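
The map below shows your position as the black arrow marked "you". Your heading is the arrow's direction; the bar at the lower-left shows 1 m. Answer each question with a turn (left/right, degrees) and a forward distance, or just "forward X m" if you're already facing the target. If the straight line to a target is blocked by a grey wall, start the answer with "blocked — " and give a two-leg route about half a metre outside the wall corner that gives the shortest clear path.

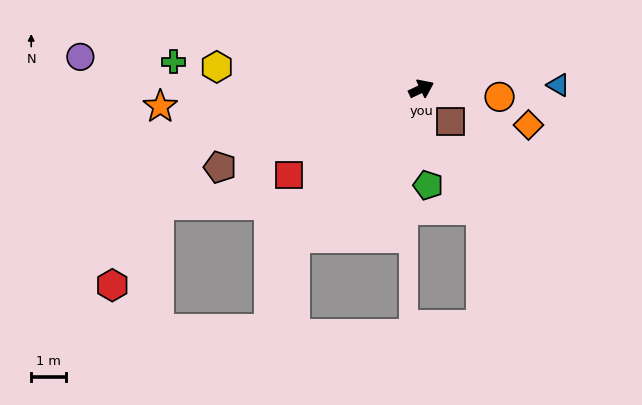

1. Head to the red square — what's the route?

turn right 172°, forward 4.5 m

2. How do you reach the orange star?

turn left 158°, forward 7.5 m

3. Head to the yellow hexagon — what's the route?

turn left 148°, forward 5.9 m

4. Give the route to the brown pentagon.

turn left 176°, forward 6.2 m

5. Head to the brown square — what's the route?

turn right 74°, forward 1.3 m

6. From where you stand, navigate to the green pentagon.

turn right 111°, forward 2.8 m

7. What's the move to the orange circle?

turn right 31°, forward 2.3 m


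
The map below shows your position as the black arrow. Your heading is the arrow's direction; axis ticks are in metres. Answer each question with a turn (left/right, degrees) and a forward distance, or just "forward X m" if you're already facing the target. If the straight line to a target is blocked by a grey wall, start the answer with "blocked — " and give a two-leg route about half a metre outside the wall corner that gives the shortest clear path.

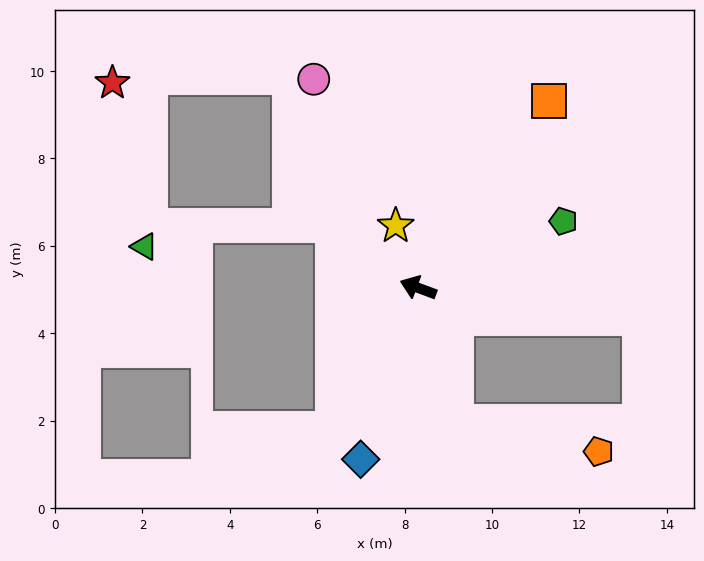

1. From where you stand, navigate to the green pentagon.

turn right 135°, forward 3.7 m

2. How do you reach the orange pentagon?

blocked — turn left 126°, forward 3.2 m, then turn left 63°, forward 3.4 m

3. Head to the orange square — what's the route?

turn right 105°, forward 5.2 m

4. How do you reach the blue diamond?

turn left 92°, forward 4.1 m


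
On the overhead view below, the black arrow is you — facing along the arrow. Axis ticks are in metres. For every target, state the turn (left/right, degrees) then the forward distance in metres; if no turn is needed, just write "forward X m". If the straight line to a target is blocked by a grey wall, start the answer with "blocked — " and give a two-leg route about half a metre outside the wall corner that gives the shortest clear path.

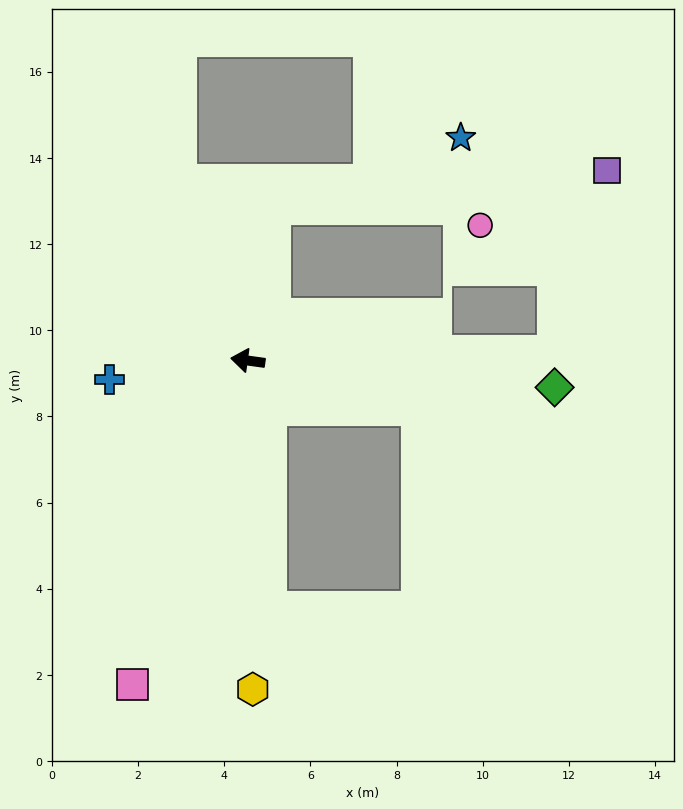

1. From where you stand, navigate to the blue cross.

turn left 16°, forward 3.2 m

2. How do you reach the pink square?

turn left 78°, forward 8.0 m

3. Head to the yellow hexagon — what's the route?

turn left 99°, forward 7.6 m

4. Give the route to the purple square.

blocked — turn right 91°, forward 3.6 m, then turn right 75°, forward 7.8 m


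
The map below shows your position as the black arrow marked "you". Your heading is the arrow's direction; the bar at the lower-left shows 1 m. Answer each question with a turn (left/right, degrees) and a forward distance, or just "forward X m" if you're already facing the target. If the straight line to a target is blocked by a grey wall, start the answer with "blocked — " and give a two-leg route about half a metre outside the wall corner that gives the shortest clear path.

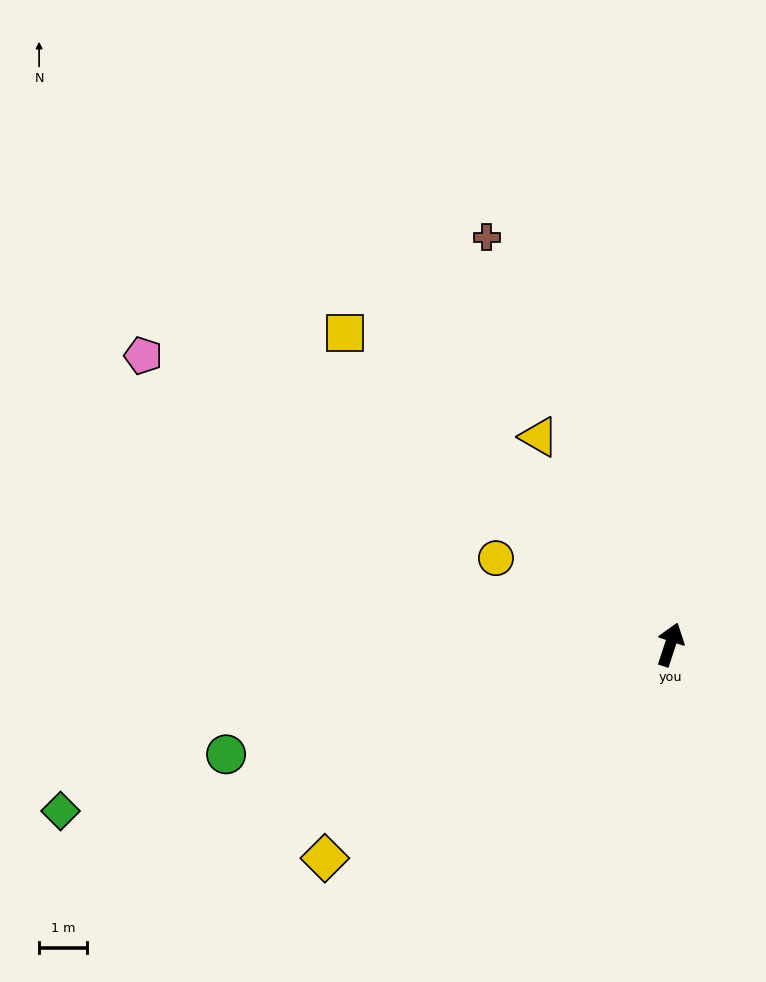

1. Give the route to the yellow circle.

turn left 82°, forward 4.0 m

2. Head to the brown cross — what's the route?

turn left 42°, forward 9.3 m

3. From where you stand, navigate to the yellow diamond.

turn left 140°, forward 8.4 m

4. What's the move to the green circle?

turn left 122°, forward 9.5 m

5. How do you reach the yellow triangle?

turn left 51°, forward 5.1 m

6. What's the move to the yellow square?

turn left 64°, forward 9.4 m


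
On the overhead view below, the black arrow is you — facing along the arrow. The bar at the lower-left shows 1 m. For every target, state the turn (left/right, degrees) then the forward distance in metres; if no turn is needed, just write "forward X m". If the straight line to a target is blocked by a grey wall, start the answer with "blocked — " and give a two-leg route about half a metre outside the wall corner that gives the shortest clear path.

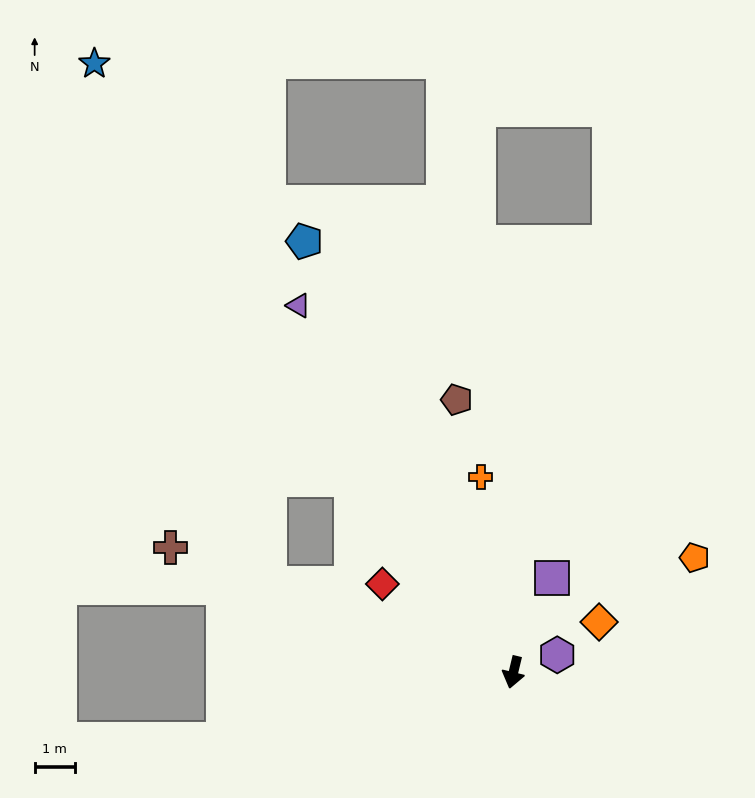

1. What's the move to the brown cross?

turn right 96°, forward 9.0 m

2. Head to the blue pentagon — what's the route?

turn right 141°, forward 11.8 m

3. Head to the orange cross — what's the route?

turn right 157°, forward 4.9 m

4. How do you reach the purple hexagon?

turn left 125°, forward 1.2 m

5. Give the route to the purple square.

turn left 171°, forward 2.5 m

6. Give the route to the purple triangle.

turn right 136°, forward 10.5 m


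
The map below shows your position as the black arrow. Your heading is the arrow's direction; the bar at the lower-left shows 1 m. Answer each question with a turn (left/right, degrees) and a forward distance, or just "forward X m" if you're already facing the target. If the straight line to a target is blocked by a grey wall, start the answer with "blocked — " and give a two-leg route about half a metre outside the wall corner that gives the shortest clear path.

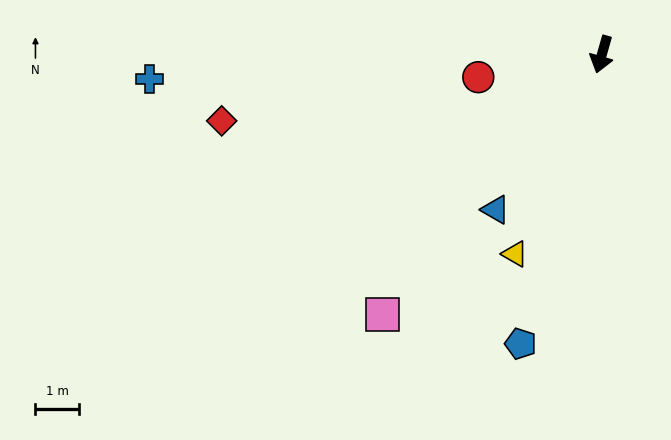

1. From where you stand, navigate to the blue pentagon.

forward 6.9 m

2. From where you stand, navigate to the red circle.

turn right 64°, forward 2.9 m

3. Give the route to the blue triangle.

turn right 19°, forward 4.3 m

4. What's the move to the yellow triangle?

turn right 8°, forward 5.0 m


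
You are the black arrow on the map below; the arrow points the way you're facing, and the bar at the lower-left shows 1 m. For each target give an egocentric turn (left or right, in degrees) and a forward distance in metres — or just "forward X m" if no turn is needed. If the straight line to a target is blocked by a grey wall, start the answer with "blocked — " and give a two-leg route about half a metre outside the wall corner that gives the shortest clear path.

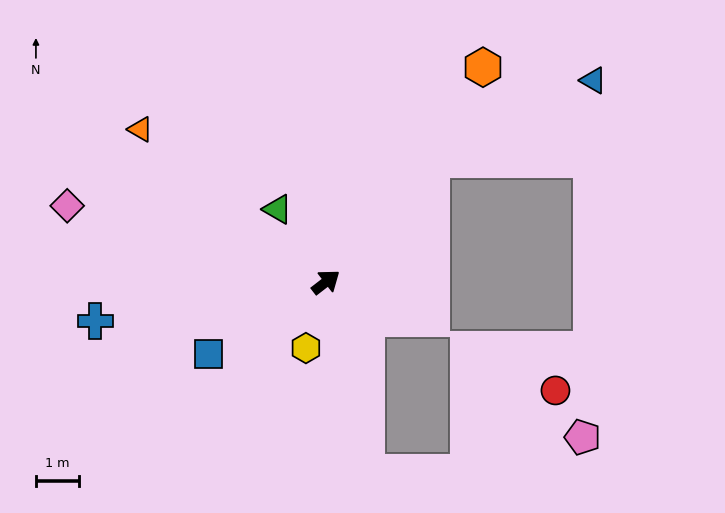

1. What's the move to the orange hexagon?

turn left 16°, forward 6.2 m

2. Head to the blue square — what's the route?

turn left 174°, forward 3.2 m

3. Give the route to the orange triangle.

turn left 103°, forward 5.6 m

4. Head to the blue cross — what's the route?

turn left 152°, forward 5.5 m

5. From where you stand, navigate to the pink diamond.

turn left 126°, forward 6.3 m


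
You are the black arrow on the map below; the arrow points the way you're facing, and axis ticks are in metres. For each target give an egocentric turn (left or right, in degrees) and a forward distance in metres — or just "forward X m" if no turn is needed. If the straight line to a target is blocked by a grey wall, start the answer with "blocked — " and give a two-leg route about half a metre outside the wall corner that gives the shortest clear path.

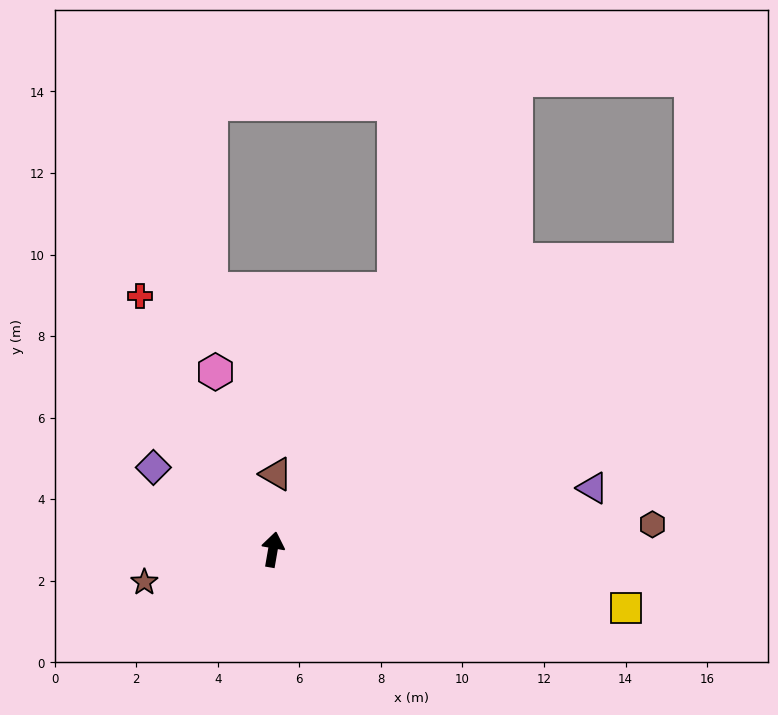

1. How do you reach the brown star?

turn left 114°, forward 3.3 m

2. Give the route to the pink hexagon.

turn left 28°, forward 4.6 m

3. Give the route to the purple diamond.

turn left 65°, forward 3.6 m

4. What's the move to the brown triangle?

turn left 7°, forward 1.9 m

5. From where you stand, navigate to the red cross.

turn left 37°, forward 7.0 m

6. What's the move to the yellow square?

turn right 90°, forward 8.8 m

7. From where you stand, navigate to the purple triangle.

turn right 69°, forward 8.0 m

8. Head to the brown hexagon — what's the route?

turn right 76°, forward 9.3 m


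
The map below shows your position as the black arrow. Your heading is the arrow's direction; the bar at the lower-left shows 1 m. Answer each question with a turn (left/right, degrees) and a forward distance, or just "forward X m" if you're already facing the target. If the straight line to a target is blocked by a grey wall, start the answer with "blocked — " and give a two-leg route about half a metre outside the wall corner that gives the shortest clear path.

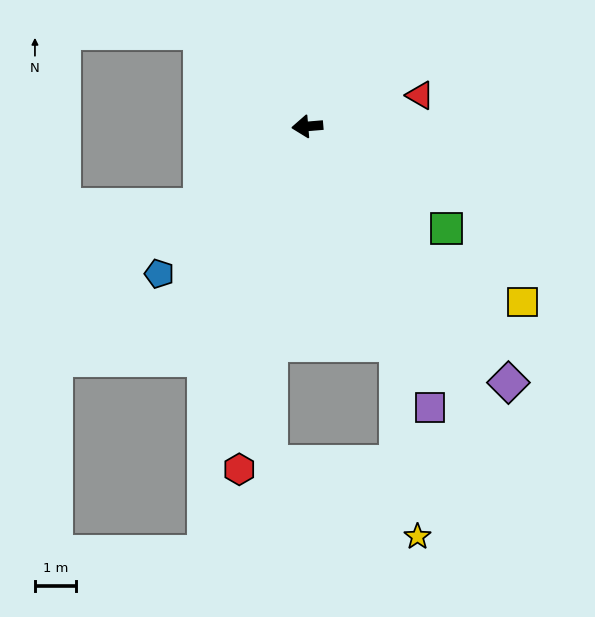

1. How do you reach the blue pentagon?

turn left 40°, forward 5.1 m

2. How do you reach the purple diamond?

turn left 123°, forward 8.0 m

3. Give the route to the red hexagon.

turn left 74°, forward 8.6 m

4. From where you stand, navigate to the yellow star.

blocked — turn left 107°, forward 5.8 m, then turn right 15°, forward 4.7 m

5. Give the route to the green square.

turn left 139°, forward 4.2 m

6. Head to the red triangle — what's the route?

turn right 169°, forward 2.9 m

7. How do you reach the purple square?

turn left 109°, forward 7.5 m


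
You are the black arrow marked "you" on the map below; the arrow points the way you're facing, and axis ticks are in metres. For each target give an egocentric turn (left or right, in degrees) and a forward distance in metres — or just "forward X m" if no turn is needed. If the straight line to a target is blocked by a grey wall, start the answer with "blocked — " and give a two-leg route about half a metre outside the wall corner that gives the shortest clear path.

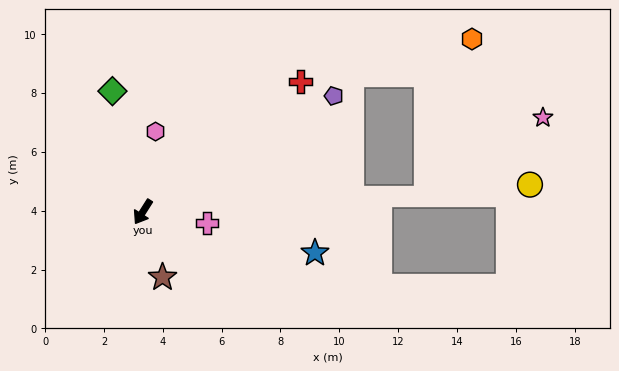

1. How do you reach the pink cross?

turn left 113°, forward 2.2 m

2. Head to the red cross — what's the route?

turn left 162°, forward 7.0 m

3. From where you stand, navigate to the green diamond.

turn right 134°, forward 4.2 m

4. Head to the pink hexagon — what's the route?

turn right 157°, forward 2.8 m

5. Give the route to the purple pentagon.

turn left 154°, forward 7.6 m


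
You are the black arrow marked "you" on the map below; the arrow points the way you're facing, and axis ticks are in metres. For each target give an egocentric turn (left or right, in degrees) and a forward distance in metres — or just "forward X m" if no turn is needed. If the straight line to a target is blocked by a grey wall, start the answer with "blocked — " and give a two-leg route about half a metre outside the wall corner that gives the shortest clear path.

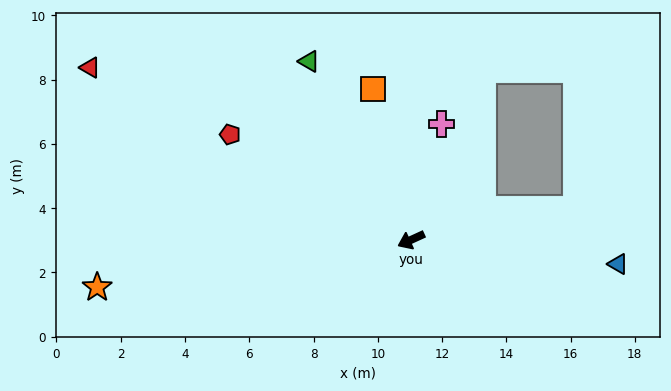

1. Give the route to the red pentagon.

turn right 55°, forward 6.5 m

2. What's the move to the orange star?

turn right 16°, forward 9.9 m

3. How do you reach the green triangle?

turn right 85°, forward 6.4 m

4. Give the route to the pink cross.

turn right 129°, forward 3.7 m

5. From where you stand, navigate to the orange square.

turn right 100°, forward 4.9 m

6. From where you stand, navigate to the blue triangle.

turn left 149°, forward 6.5 m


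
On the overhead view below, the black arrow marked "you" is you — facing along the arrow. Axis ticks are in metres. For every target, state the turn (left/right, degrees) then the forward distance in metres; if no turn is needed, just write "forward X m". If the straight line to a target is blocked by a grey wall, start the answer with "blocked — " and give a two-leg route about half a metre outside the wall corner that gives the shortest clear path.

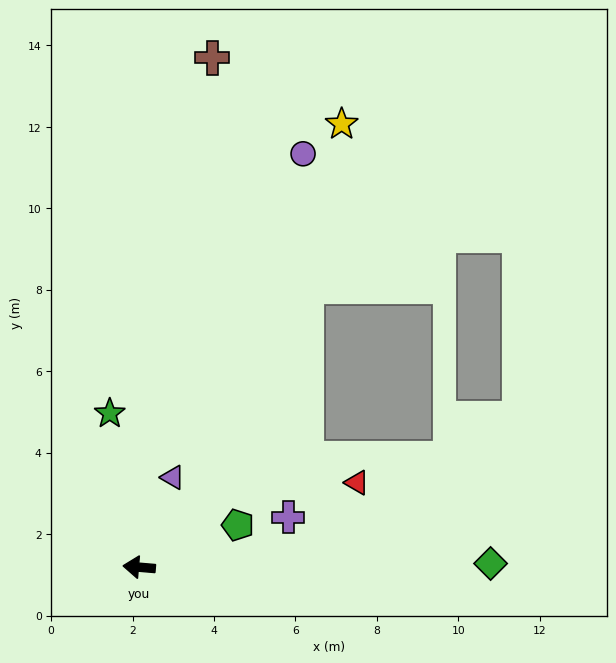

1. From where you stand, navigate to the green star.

turn right 74°, forward 3.8 m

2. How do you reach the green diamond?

turn right 175°, forward 8.6 m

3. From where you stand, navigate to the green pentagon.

turn right 152°, forward 2.6 m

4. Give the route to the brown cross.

turn right 93°, forward 12.6 m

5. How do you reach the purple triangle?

turn right 106°, forward 2.4 m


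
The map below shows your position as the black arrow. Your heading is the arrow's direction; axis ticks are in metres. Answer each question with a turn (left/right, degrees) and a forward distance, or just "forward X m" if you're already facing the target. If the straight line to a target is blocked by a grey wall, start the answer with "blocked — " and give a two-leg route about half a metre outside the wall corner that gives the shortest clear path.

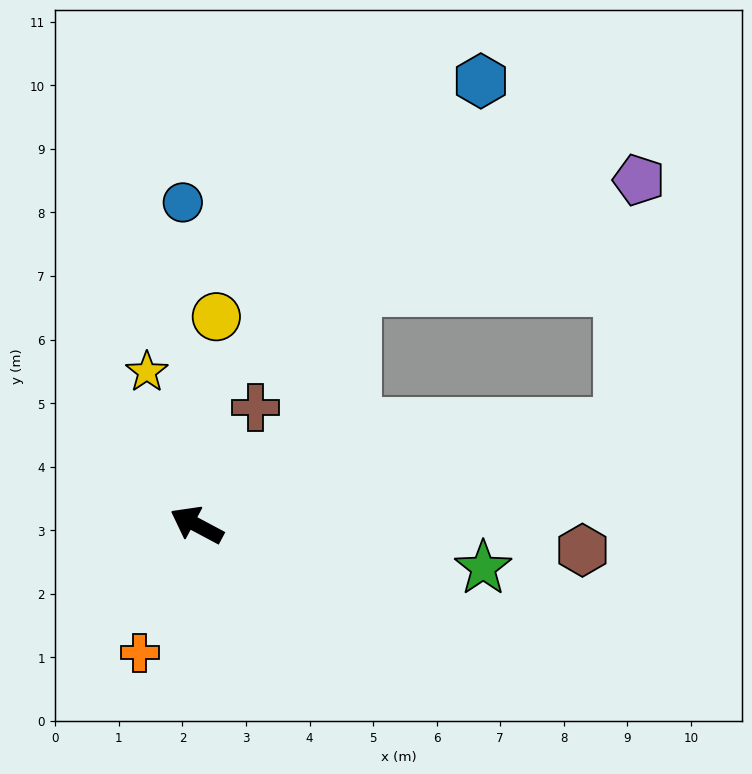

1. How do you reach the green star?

turn right 160°, forward 4.6 m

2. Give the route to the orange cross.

turn left 94°, forward 2.2 m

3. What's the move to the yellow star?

turn right 44°, forward 2.5 m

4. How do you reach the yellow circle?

turn right 67°, forward 3.3 m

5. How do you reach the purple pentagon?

blocked — turn right 139°, forward 6.9 m, then turn left 73°, forward 3.9 m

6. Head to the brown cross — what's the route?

turn right 88°, forward 2.1 m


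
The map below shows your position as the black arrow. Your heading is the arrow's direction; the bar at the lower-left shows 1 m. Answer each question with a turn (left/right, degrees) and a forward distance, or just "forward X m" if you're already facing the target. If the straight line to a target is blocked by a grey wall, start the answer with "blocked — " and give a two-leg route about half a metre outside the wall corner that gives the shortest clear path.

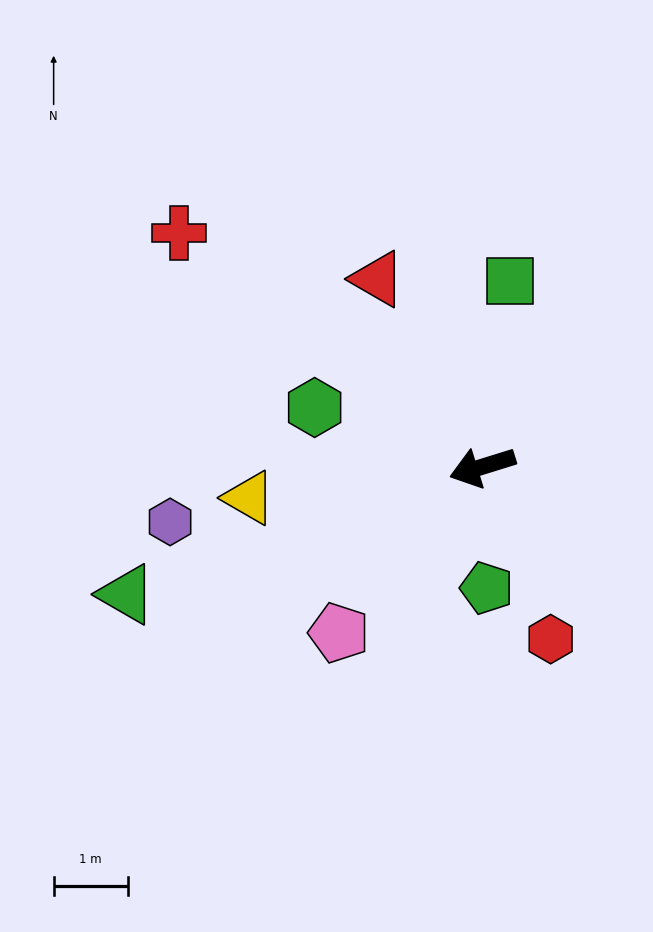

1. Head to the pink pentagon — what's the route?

turn left 32°, forward 3.0 m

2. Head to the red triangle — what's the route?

turn right 78°, forward 2.9 m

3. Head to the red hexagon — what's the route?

turn left 94°, forward 2.5 m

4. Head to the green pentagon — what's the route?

turn left 75°, forward 1.6 m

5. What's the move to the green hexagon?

turn right 37°, forward 2.4 m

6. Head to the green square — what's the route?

turn right 116°, forward 2.5 m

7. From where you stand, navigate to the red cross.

turn right 55°, forward 5.2 m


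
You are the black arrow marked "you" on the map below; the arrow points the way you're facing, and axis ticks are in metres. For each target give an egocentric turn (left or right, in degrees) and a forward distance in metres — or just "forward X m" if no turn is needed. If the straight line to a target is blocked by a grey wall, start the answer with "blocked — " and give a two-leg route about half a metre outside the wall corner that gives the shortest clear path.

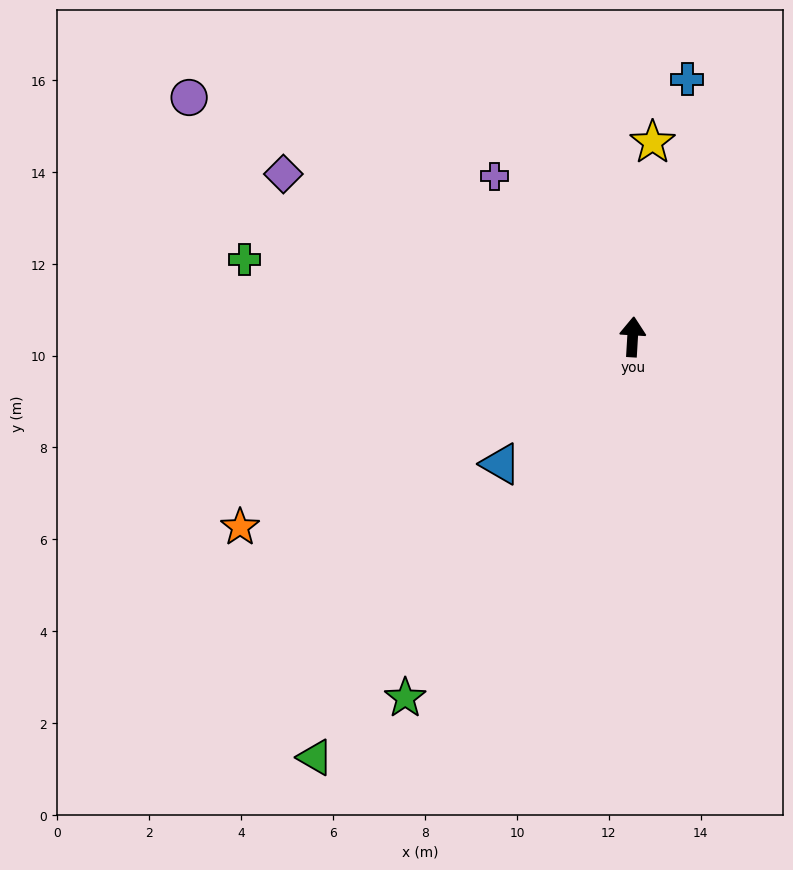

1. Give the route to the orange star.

turn left 119°, forward 9.5 m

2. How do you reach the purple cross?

turn left 44°, forward 4.6 m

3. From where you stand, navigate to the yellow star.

turn right 2°, forward 4.3 m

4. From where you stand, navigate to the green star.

turn left 151°, forward 9.3 m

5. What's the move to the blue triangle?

turn left 137°, forward 4.0 m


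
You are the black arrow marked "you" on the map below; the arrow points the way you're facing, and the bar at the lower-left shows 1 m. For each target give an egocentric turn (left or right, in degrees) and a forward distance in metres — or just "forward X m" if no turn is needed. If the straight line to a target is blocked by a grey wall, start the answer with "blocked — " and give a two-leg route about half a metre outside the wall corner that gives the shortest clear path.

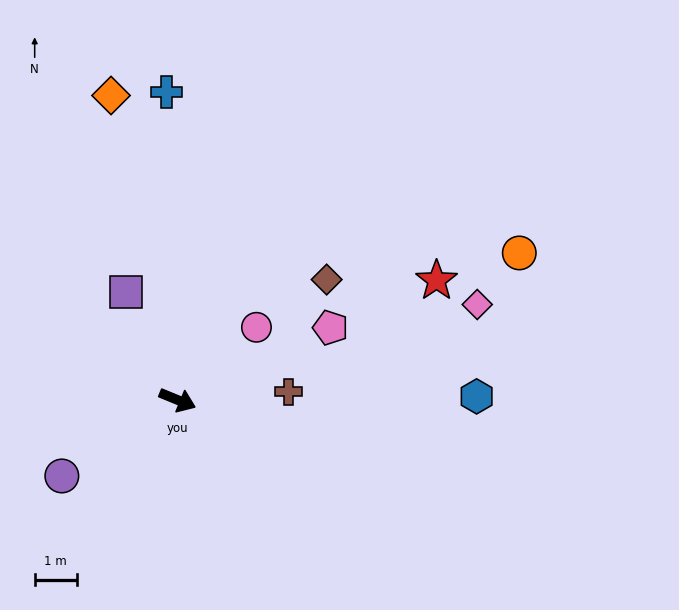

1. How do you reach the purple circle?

turn right 124°, forward 3.3 m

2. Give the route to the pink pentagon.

turn left 48°, forward 4.0 m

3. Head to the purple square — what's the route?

turn left 138°, forward 2.8 m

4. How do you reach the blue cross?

turn left 114°, forward 7.3 m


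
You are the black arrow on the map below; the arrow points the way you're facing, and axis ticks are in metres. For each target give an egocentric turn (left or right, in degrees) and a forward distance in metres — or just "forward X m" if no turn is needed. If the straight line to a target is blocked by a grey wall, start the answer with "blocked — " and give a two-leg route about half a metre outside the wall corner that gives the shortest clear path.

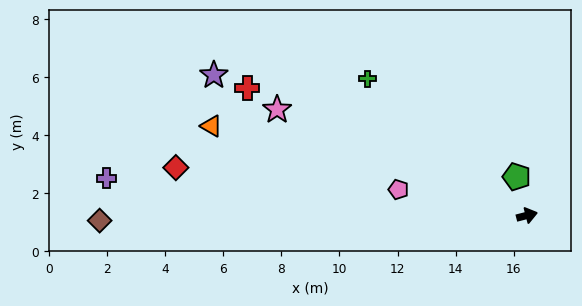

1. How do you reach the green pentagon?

turn left 91°, forward 1.4 m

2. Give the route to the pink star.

turn left 143°, forward 9.4 m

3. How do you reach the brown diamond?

turn left 166°, forward 14.7 m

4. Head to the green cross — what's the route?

turn left 125°, forward 7.2 m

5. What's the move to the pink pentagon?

turn left 154°, forward 4.5 m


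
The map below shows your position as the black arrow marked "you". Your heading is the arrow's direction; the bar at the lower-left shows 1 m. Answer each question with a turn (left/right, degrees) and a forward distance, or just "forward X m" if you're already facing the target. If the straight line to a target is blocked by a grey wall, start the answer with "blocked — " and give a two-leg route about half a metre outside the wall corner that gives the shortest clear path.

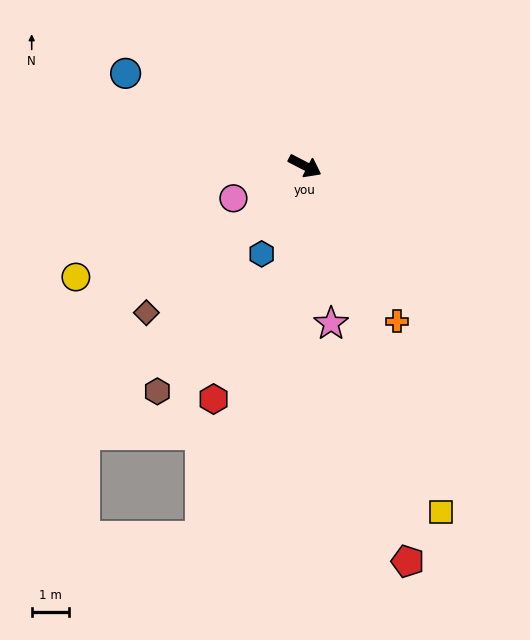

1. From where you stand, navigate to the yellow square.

turn right 41°, forward 10.0 m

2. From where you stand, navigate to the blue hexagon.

turn right 89°, forward 2.6 m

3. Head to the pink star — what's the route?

turn right 53°, forward 4.3 m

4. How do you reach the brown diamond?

turn right 110°, forward 5.8 m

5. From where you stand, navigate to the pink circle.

turn right 128°, forward 2.1 m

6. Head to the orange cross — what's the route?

turn right 32°, forward 4.9 m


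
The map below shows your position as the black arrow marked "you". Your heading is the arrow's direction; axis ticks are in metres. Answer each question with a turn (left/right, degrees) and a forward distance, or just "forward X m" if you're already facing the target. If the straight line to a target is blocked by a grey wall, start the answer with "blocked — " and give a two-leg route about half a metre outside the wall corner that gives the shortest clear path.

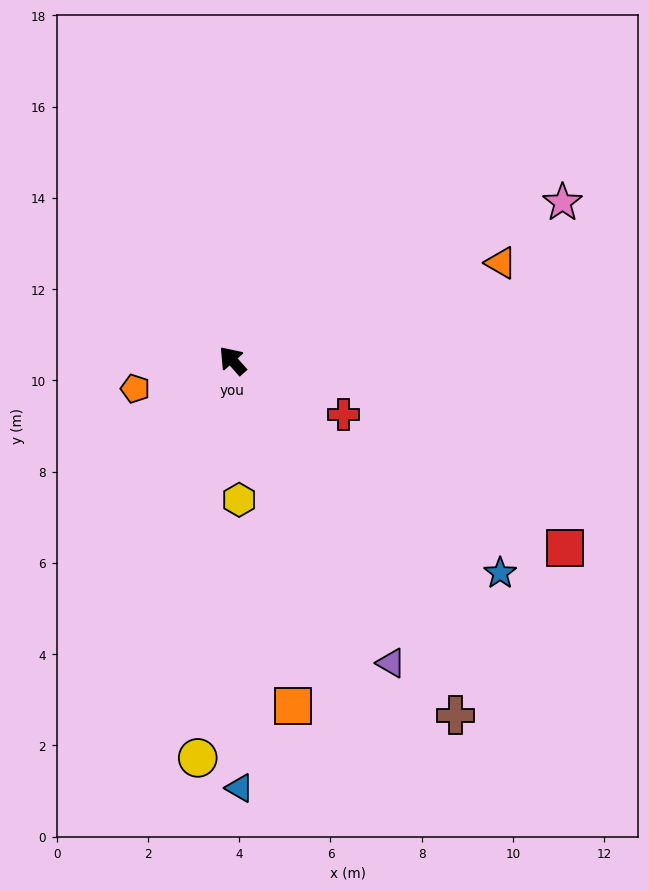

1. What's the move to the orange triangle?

turn right 112°, forward 6.3 m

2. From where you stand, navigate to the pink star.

turn right 106°, forward 8.0 m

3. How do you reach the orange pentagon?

turn left 65°, forward 2.2 m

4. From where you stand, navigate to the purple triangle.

turn left 166°, forward 7.5 m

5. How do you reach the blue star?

turn right 170°, forward 7.5 m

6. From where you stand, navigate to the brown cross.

turn left 171°, forward 9.2 m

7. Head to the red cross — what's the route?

turn right 158°, forward 2.7 m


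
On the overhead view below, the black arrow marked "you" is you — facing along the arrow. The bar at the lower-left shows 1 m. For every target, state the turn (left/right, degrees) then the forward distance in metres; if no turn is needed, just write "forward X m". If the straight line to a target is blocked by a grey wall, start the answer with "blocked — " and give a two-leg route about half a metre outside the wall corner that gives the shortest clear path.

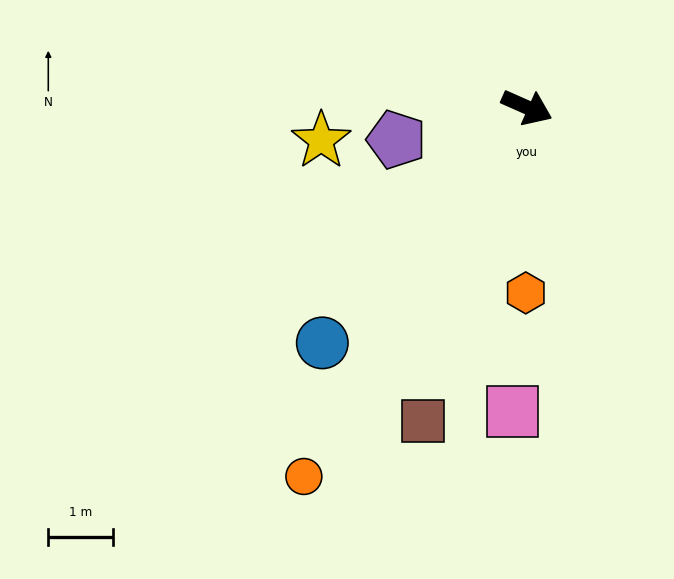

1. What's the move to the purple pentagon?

turn right 142°, forward 2.1 m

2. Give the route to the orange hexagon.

turn right 66°, forward 2.9 m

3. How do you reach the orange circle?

turn right 97°, forward 6.7 m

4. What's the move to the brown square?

turn right 84°, forward 5.1 m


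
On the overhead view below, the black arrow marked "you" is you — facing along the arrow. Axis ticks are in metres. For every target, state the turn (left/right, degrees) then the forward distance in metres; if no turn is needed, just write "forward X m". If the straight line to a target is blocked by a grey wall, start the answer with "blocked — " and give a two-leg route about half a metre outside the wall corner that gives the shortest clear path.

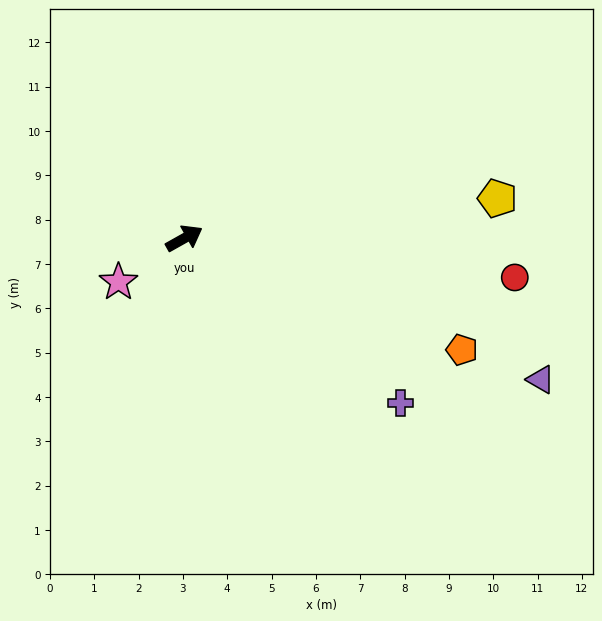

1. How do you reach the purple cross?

turn right 67°, forward 6.1 m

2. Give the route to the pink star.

turn right 176°, forward 1.8 m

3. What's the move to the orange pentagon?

turn right 51°, forward 6.7 m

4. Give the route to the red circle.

turn right 36°, forward 7.5 m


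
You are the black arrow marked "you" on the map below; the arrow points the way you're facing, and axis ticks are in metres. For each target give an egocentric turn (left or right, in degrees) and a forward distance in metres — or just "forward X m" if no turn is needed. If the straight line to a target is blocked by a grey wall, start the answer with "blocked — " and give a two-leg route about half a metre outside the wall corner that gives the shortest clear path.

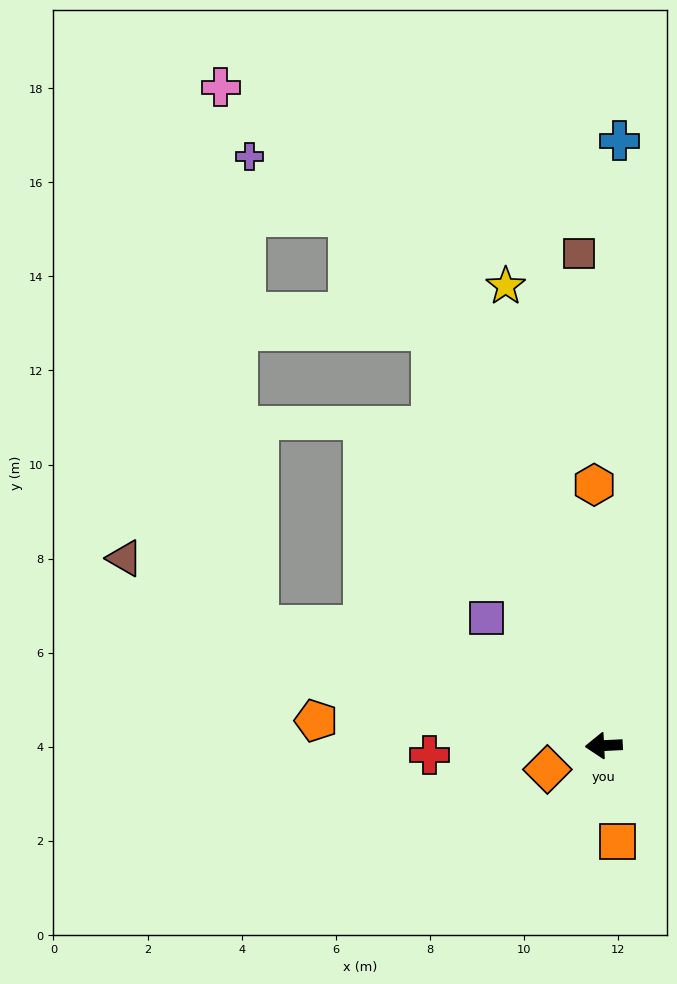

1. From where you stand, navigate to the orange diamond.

turn left 20°, forward 1.3 m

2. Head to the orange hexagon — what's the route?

turn right 91°, forward 5.5 m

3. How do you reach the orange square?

turn left 95°, forward 2.1 m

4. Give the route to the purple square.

turn right 50°, forward 3.7 m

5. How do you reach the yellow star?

turn right 81°, forward 10.0 m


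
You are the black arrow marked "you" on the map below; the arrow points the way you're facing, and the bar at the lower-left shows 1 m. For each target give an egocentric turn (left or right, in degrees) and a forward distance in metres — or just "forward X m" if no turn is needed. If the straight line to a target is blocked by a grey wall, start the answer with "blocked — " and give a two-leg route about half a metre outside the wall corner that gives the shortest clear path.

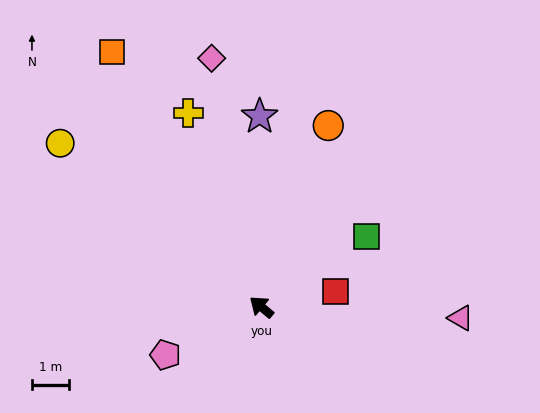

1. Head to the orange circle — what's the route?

turn right 70°, forward 5.2 m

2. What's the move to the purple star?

turn right 50°, forward 5.1 m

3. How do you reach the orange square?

turn right 20°, forward 7.9 m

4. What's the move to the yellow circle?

forward 7.0 m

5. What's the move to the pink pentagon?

turn left 66°, forward 2.9 m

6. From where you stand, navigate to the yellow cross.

turn right 30°, forward 5.6 m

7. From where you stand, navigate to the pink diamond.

turn right 39°, forward 6.8 m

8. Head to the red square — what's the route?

turn right 128°, forward 2.0 m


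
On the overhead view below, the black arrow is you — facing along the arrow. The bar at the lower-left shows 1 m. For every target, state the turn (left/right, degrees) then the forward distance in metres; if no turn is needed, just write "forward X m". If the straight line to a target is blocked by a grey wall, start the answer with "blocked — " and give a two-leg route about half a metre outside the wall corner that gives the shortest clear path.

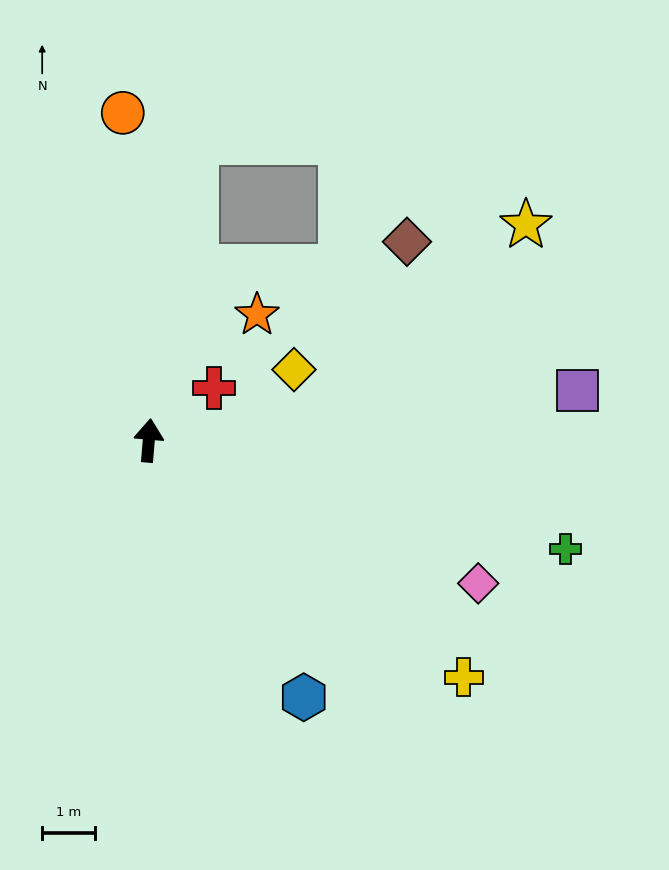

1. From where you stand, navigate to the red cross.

turn right 46°, forward 1.6 m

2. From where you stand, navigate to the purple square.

turn right 78°, forward 8.2 m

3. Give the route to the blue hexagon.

turn right 144°, forward 5.7 m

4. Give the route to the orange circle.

turn left 9°, forward 6.2 m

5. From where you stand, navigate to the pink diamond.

turn right 109°, forward 6.8 m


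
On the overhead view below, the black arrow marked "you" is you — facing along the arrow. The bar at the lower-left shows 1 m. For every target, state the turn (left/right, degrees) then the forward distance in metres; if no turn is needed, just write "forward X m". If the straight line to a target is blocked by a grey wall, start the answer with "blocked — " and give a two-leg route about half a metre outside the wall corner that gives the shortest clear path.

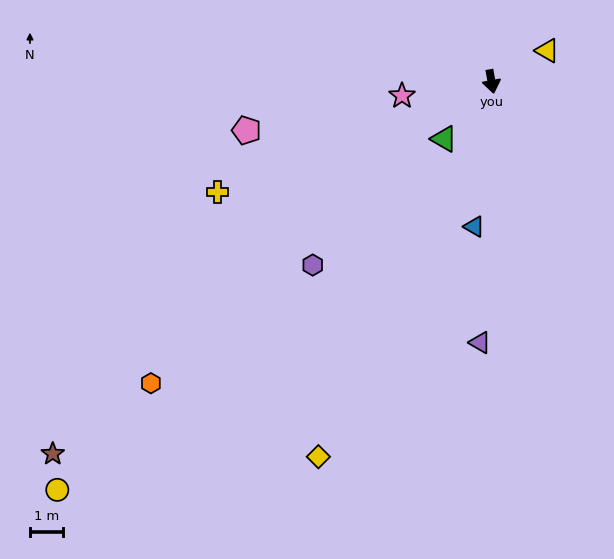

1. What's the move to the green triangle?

turn right 50°, forward 2.3 m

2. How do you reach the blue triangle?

turn right 17°, forward 4.5 m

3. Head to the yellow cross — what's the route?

turn right 78°, forward 9.1 m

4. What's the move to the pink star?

turn right 91°, forward 2.8 m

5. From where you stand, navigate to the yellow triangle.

turn left 109°, forward 2.0 m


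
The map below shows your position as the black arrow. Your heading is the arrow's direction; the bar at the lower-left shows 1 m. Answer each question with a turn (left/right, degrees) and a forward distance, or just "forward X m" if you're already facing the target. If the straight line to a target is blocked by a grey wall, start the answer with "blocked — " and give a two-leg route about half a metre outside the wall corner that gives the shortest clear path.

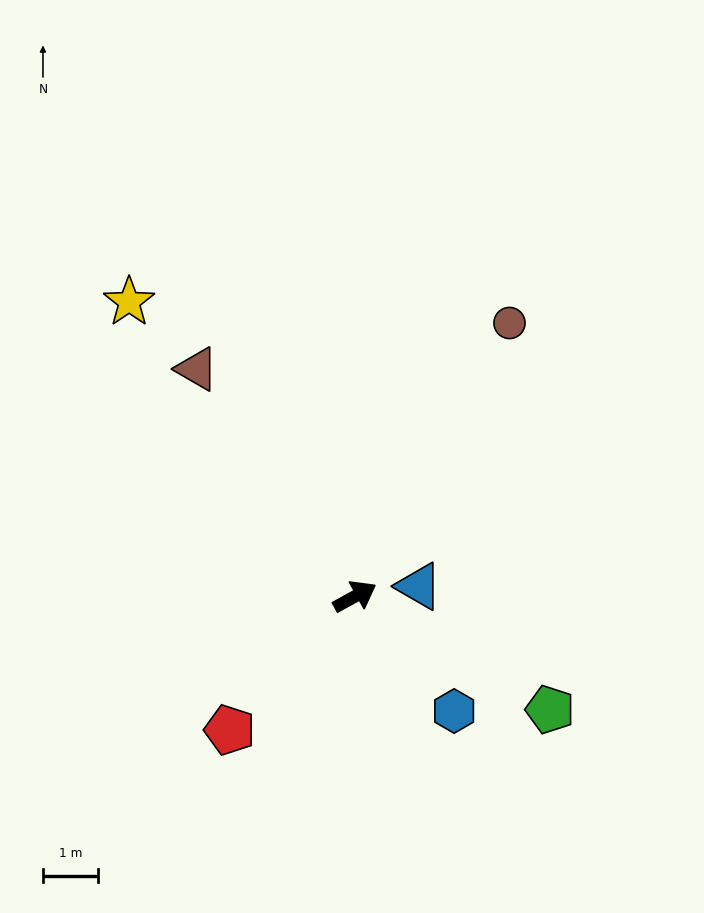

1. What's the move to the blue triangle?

turn right 20°, forward 1.2 m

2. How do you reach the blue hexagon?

turn right 78°, forward 2.7 m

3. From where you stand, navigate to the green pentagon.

turn right 59°, forward 4.1 m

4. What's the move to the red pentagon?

turn right 162°, forward 3.3 m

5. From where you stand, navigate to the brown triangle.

turn left 96°, forward 5.0 m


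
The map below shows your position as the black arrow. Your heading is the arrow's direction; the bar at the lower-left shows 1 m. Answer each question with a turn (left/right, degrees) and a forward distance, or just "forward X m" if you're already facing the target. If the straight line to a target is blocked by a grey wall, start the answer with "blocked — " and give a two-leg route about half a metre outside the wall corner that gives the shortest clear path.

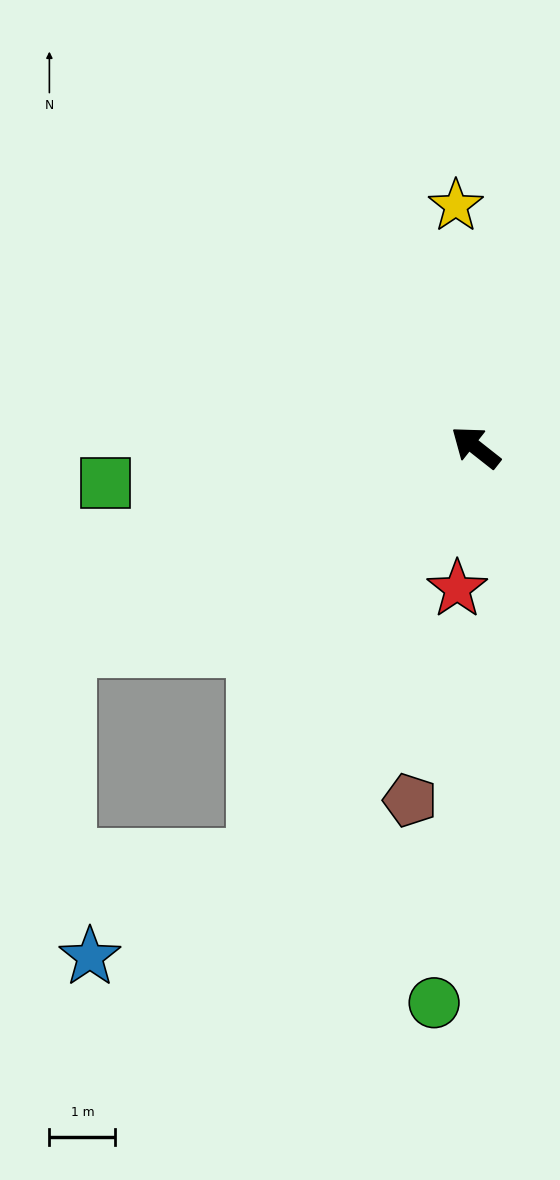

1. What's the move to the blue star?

blocked — turn left 100°, forward 7.1 m, then turn right 30°, forward 2.9 m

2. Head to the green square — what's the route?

turn left 44°, forward 5.6 m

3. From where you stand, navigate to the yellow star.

turn right 47°, forward 3.7 m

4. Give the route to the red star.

turn left 121°, forward 2.2 m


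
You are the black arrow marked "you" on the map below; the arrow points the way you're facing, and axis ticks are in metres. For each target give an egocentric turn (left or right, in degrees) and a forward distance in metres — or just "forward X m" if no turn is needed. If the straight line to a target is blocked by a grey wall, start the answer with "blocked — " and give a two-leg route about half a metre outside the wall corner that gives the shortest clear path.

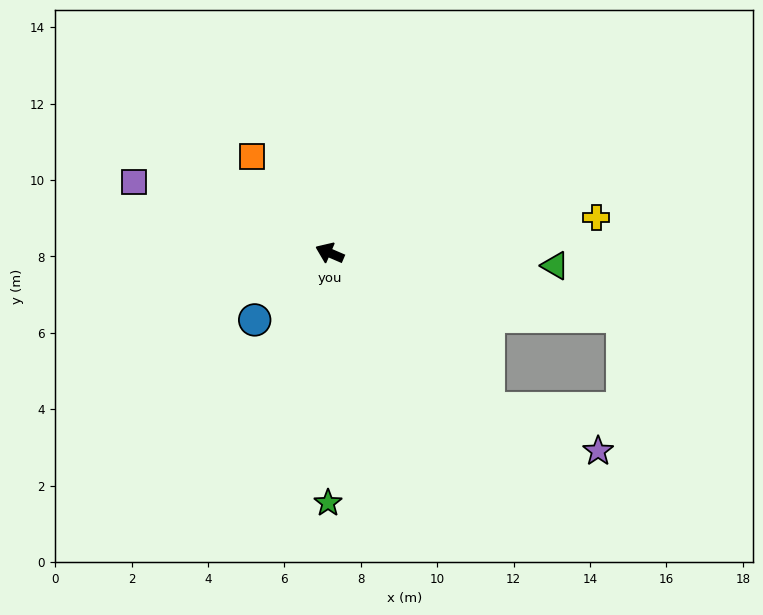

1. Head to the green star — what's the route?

turn left 113°, forward 6.5 m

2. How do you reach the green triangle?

turn right 160°, forward 5.9 m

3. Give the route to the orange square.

turn right 28°, forward 3.2 m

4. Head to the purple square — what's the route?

turn left 3°, forward 5.4 m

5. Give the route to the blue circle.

turn left 65°, forward 2.6 m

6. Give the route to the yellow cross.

turn right 149°, forward 7.0 m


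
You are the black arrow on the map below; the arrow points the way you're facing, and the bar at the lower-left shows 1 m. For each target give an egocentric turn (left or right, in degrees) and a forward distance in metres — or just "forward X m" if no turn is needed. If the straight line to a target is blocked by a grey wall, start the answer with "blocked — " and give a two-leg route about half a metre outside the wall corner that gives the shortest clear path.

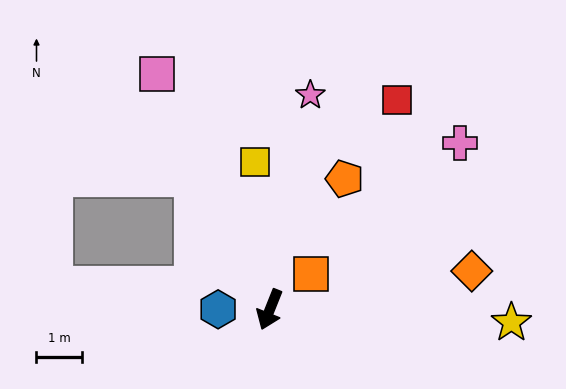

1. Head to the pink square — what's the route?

turn right 133°, forward 5.8 m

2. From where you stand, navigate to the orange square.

turn left 153°, forward 1.2 m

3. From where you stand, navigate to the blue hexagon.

turn right 69°, forward 1.1 m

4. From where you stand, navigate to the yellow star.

turn left 109°, forward 5.4 m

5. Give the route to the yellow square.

turn right 153°, forward 3.3 m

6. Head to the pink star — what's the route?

turn right 169°, forward 4.8 m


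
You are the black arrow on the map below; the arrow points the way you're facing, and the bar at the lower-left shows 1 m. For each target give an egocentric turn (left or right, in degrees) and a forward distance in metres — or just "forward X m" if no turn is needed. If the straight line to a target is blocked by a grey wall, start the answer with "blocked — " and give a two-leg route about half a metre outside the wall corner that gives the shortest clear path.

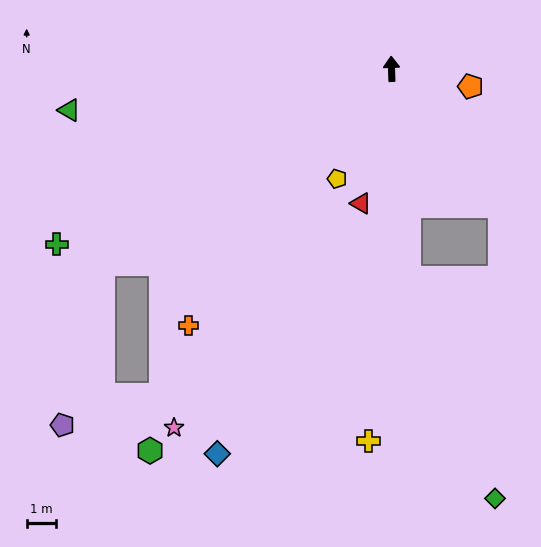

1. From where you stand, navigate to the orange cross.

turn left 140°, forward 11.3 m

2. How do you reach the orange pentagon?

turn right 104°, forward 2.8 m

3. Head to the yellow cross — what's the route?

turn left 175°, forward 12.9 m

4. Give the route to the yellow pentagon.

turn left 152°, forward 4.2 m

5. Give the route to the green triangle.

turn left 96°, forward 11.2 m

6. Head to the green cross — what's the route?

turn left 116°, forward 13.1 m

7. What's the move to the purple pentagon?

blocked — turn left 143°, forward 13.8 m, then turn right 38°, forward 3.6 m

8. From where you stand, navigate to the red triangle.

turn left 165°, forward 4.8 m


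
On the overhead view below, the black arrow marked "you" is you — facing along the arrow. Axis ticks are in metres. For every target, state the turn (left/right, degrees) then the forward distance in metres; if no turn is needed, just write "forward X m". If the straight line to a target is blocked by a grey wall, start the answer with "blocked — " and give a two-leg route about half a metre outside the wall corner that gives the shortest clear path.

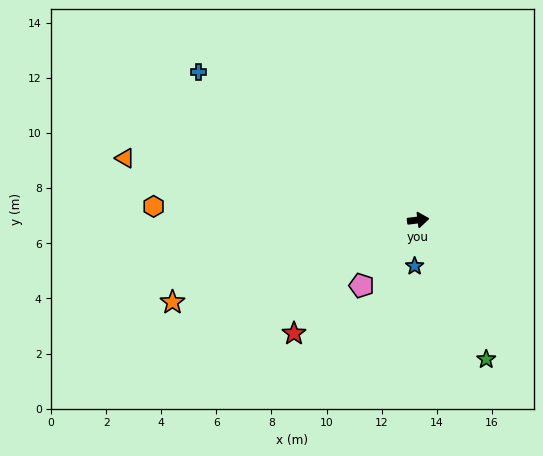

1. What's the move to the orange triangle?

turn left 161°, forward 10.9 m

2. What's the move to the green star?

turn right 71°, forward 5.6 m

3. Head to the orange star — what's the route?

turn right 169°, forward 9.4 m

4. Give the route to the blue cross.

turn left 139°, forward 9.6 m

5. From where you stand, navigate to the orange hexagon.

turn left 170°, forward 9.6 m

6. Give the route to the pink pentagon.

turn right 138°, forward 3.1 m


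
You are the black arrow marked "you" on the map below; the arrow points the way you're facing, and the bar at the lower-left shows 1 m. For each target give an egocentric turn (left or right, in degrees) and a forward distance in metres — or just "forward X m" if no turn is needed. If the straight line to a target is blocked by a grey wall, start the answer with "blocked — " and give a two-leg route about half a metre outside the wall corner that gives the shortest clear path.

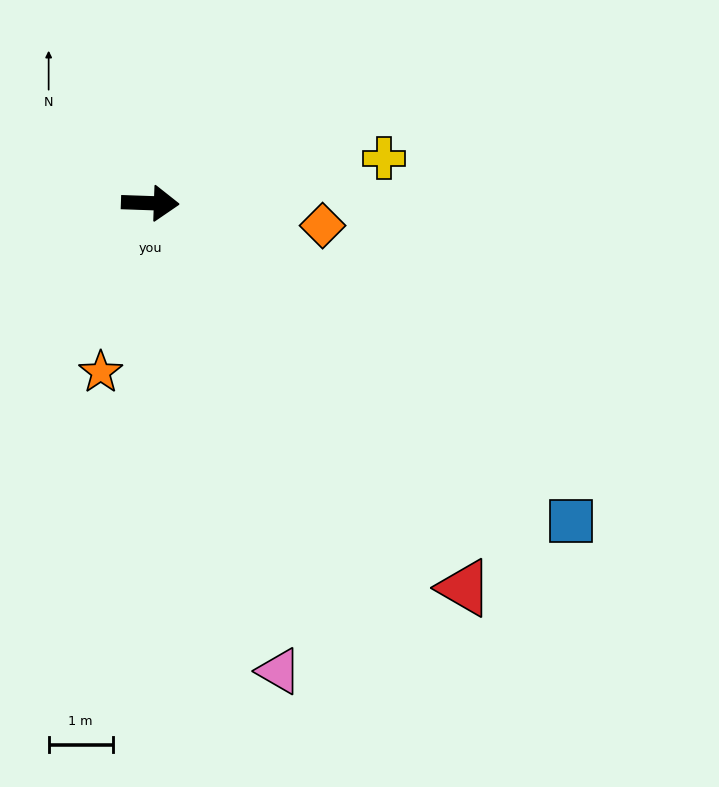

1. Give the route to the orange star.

turn right 104°, forward 2.8 m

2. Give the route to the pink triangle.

turn right 73°, forward 7.6 m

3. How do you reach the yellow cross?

turn left 13°, forward 3.7 m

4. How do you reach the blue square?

turn right 35°, forward 8.2 m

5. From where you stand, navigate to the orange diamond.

turn right 5°, forward 2.7 m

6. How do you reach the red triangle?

turn right 49°, forward 7.8 m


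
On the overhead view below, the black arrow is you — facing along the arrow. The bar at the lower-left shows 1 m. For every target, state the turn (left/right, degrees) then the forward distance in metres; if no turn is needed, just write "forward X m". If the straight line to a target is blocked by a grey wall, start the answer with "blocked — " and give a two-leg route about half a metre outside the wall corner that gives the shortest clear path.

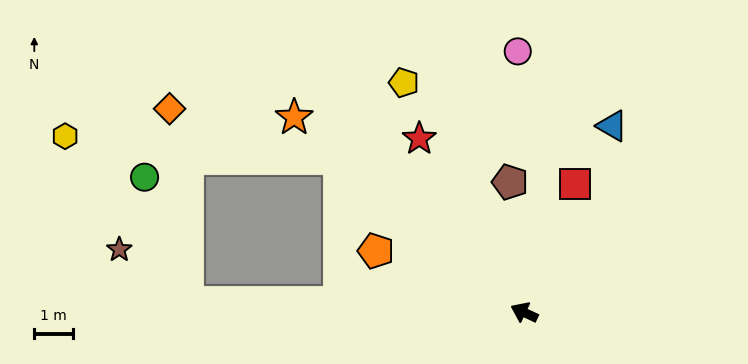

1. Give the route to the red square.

turn right 86°, forward 3.6 m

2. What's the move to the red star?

turn right 34°, forward 5.3 m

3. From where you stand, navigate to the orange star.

turn right 15°, forward 7.8 m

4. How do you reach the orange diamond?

blocked — turn right 15°, forward 6.2 m, then turn left 24°, forward 4.6 m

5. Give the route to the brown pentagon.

turn right 59°, forward 3.4 m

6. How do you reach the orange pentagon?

turn left 3°, forward 4.2 m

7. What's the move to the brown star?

blocked — turn left 23°, forward 8.7 m, then turn right 36°, forward 2.2 m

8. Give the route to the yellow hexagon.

blocked — turn right 15°, forward 6.2 m, then turn left 35°, forward 7.1 m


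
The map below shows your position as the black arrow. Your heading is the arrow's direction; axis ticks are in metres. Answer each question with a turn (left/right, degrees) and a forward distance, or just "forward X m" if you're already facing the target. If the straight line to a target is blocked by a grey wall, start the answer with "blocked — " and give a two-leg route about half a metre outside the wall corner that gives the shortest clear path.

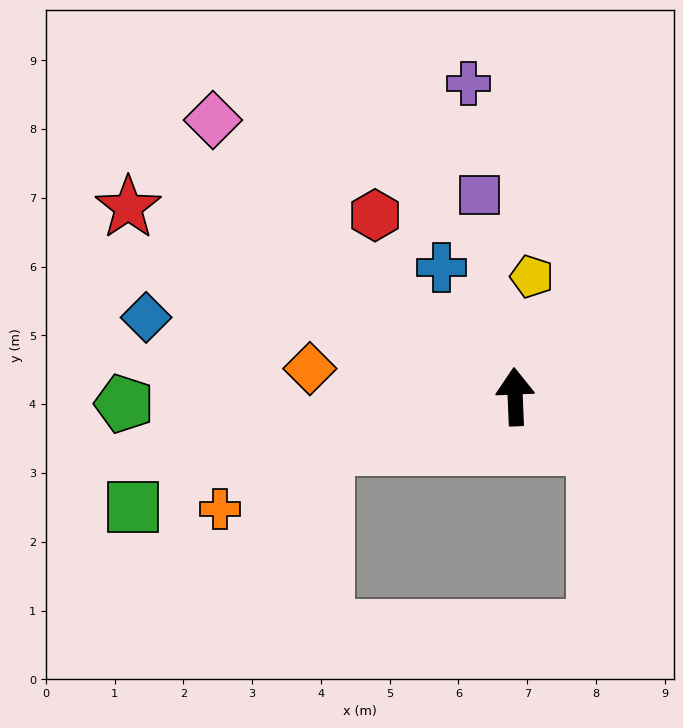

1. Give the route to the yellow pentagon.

turn right 10°, forward 1.8 m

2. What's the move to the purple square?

turn left 8°, forward 3.0 m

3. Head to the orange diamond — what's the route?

turn left 80°, forward 3.0 m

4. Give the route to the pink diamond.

turn left 45°, forward 6.0 m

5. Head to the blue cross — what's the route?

turn left 27°, forward 2.2 m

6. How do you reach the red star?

turn left 62°, forward 6.3 m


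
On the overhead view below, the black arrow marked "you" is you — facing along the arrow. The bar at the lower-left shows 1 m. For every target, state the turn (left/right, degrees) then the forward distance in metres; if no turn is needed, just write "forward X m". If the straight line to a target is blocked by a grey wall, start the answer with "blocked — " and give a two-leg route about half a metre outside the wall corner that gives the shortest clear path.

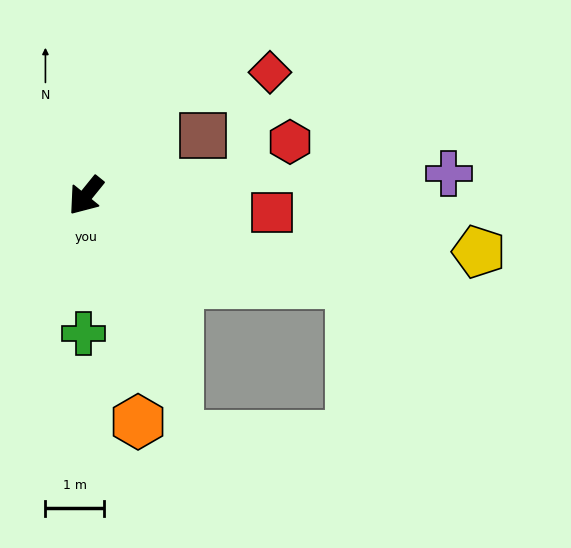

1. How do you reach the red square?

turn left 124°, forward 3.2 m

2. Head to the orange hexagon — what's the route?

turn left 52°, forward 3.9 m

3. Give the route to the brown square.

turn left 156°, forward 2.2 m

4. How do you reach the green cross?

turn left 38°, forward 2.3 m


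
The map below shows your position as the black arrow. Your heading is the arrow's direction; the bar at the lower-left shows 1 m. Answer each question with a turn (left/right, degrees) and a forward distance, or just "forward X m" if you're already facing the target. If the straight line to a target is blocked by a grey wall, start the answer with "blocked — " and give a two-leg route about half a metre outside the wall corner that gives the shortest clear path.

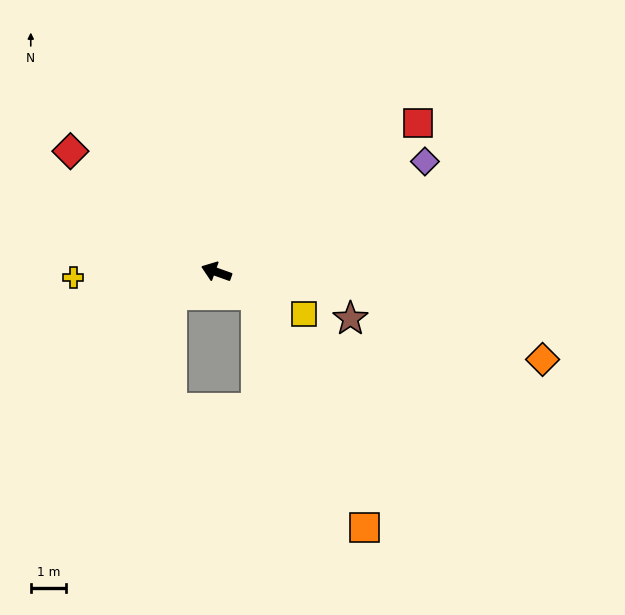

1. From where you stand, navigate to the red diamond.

turn right 20°, forward 5.4 m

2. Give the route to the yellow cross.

turn left 22°, forward 4.1 m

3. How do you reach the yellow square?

turn left 174°, forward 2.8 m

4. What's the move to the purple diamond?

turn right 132°, forward 6.7 m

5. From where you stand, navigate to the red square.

turn right 124°, forward 7.1 m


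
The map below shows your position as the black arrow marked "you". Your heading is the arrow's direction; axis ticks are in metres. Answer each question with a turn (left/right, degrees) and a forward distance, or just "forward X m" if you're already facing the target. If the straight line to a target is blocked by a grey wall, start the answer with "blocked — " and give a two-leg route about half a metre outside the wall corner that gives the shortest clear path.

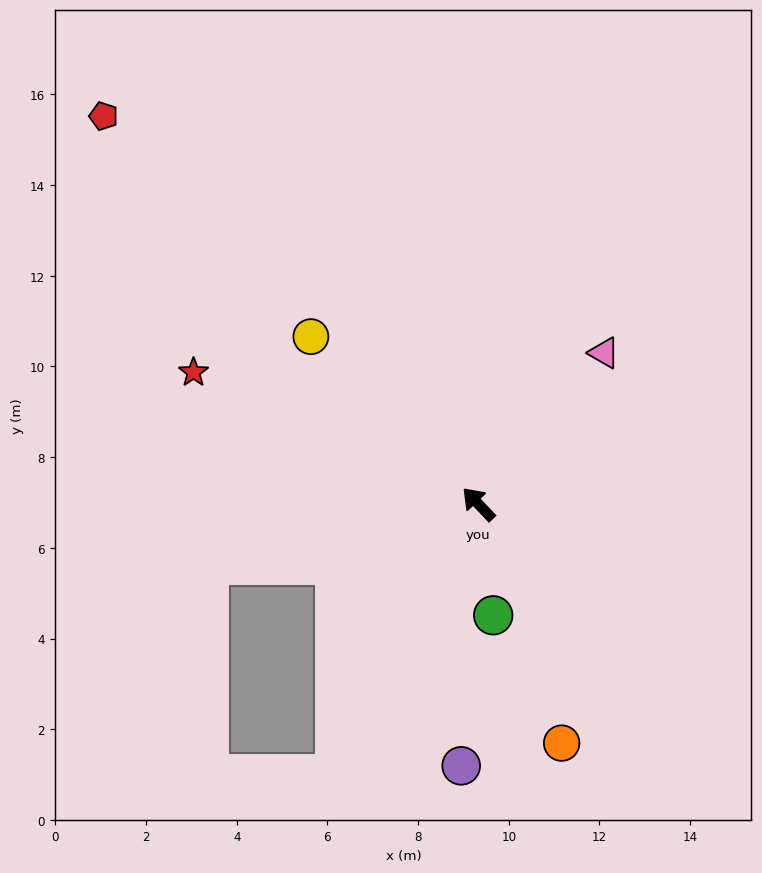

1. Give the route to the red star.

turn left 22°, forward 6.9 m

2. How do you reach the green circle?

turn left 144°, forward 2.5 m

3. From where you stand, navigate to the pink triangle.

turn right 83°, forward 4.3 m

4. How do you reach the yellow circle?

forward 5.2 m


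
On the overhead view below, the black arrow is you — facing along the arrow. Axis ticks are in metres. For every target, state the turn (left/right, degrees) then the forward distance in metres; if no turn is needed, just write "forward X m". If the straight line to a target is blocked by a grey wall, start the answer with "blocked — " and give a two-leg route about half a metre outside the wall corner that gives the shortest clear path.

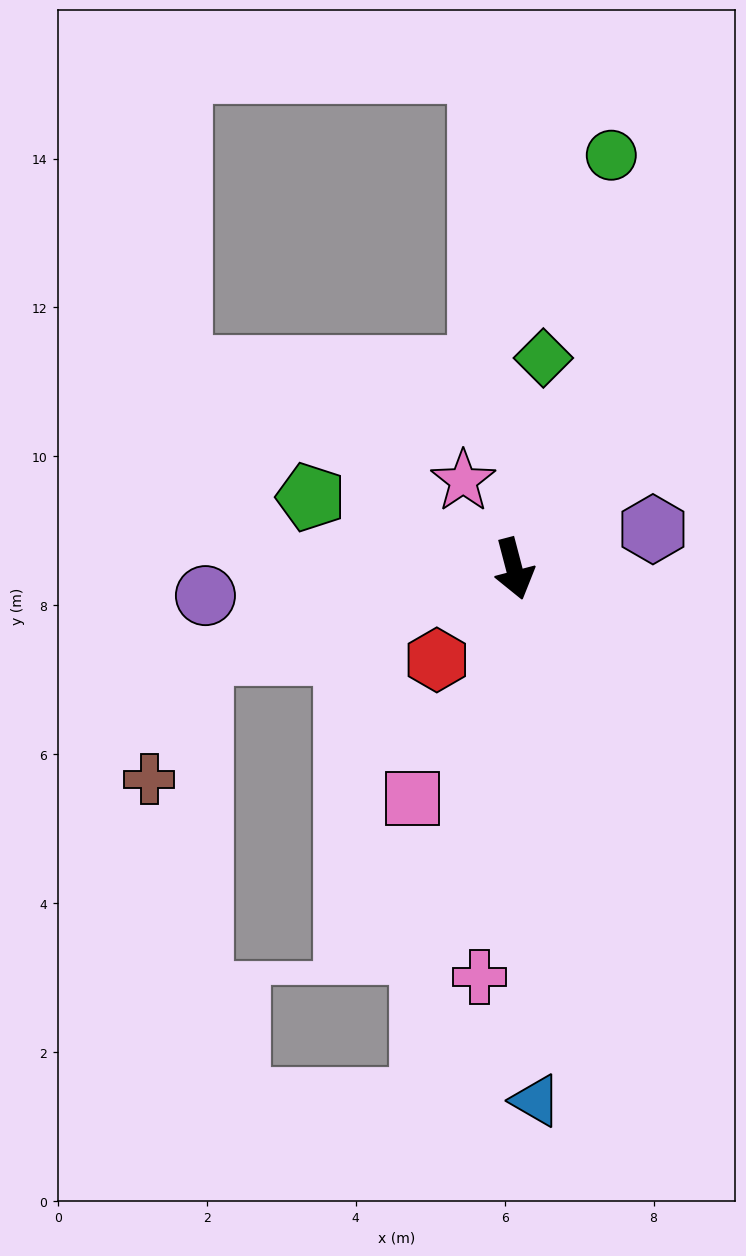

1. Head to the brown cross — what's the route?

blocked — turn right 90°, forward 4.4 m, then turn left 53°, forward 1.8 m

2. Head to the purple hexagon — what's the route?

turn left 91°, forward 1.9 m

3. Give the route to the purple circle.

turn right 100°, forward 4.2 m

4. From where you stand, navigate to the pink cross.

turn right 20°, forward 5.5 m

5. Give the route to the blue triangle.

turn right 12°, forward 7.2 m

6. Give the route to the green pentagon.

turn right 124°, forward 2.9 m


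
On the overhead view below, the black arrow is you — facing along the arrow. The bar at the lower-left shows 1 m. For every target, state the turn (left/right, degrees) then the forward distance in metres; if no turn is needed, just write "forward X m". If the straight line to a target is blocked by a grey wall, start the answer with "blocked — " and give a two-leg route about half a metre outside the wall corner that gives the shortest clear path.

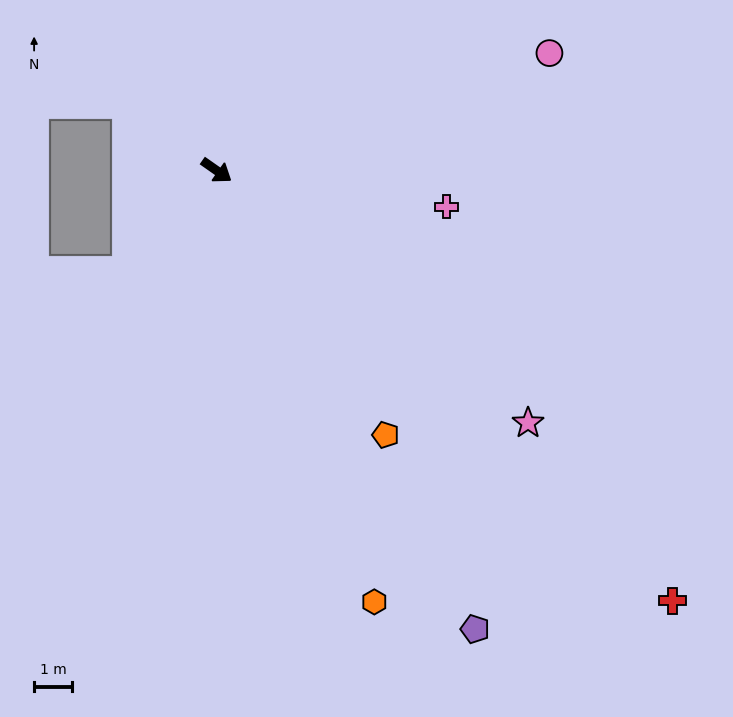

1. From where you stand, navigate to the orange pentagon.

turn right 22°, forward 8.2 m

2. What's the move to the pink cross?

turn left 26°, forward 6.1 m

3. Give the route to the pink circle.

turn left 54°, forward 9.2 m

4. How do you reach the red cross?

turn right 8°, forward 16.4 m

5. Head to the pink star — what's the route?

turn right 4°, forward 10.5 m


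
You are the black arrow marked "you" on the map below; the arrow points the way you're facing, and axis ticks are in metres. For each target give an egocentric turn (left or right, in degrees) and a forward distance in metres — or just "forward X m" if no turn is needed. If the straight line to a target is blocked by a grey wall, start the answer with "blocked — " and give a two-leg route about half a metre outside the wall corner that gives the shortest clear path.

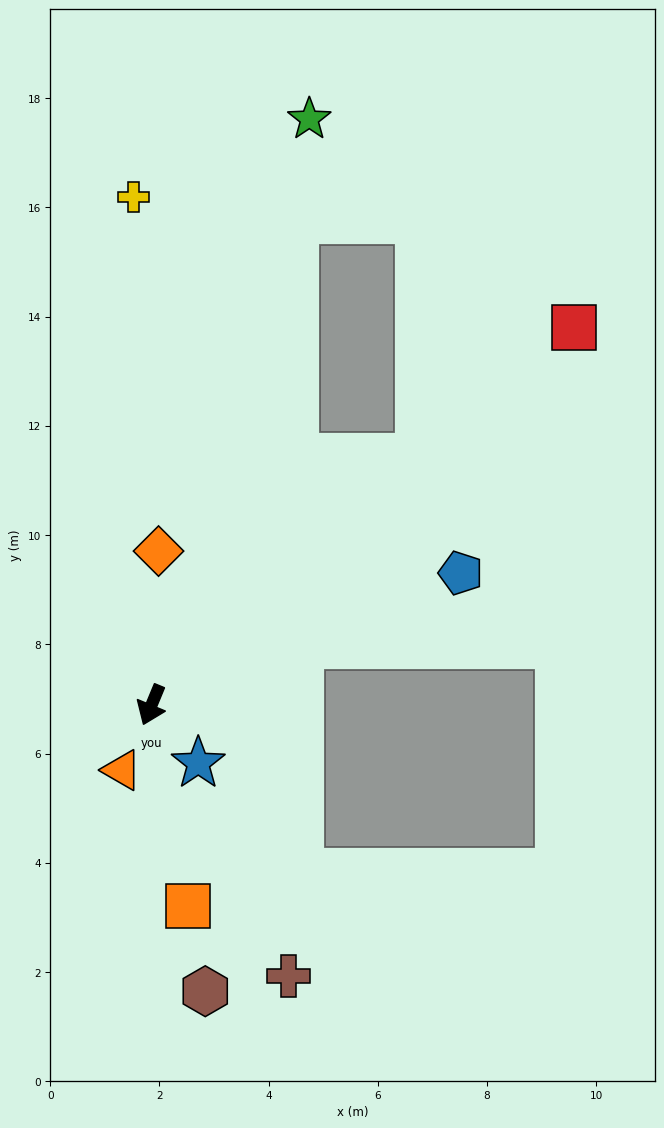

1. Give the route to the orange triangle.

turn right 2°, forward 1.3 m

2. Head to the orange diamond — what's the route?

turn right 160°, forward 2.8 m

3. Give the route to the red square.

turn left 154°, forward 10.4 m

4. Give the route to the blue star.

turn left 61°, forward 1.4 m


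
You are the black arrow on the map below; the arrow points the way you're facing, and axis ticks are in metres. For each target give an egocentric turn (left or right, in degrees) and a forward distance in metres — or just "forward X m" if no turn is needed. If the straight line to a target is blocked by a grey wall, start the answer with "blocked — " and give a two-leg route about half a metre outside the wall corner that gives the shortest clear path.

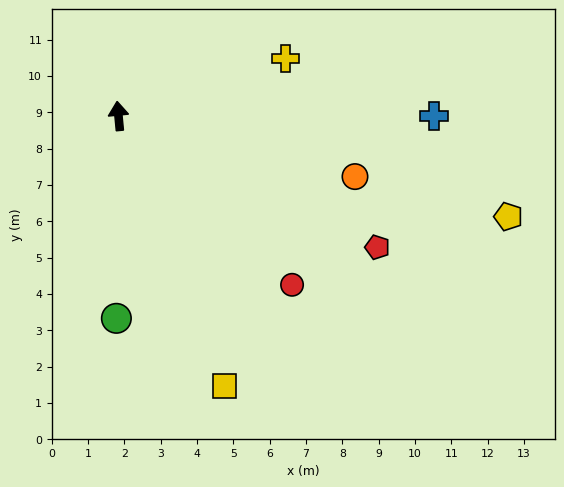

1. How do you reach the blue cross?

turn right 95°, forward 8.7 m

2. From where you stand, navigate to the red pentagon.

turn right 122°, forward 8.0 m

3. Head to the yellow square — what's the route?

turn right 164°, forward 8.0 m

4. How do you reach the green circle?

turn left 174°, forward 5.6 m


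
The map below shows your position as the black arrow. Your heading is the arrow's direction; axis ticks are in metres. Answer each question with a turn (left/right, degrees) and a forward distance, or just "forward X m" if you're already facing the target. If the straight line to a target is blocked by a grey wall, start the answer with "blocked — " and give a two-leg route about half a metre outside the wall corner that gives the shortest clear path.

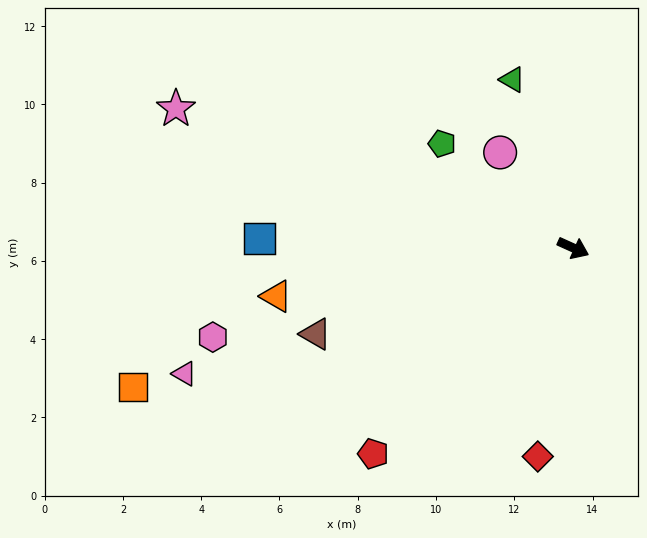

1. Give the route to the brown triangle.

turn right 137°, forward 6.9 m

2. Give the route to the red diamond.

turn right 75°, forward 5.4 m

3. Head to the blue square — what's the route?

turn right 157°, forward 8.0 m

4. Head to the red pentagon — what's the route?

turn right 110°, forward 7.3 m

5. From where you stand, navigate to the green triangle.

turn left 134°, forward 4.6 m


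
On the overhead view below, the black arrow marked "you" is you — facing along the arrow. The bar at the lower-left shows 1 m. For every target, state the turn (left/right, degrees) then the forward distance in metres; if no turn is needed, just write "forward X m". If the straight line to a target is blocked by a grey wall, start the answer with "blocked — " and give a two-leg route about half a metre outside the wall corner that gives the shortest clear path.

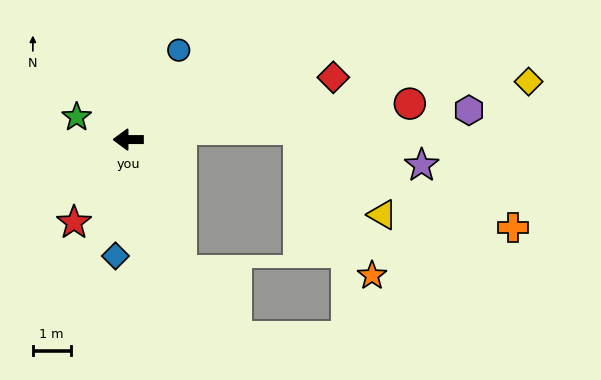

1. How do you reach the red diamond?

turn right 163°, forward 5.7 m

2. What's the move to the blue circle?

turn right 119°, forward 2.7 m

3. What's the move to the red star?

turn left 57°, forward 2.6 m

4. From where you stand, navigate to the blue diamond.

turn left 84°, forward 3.1 m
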